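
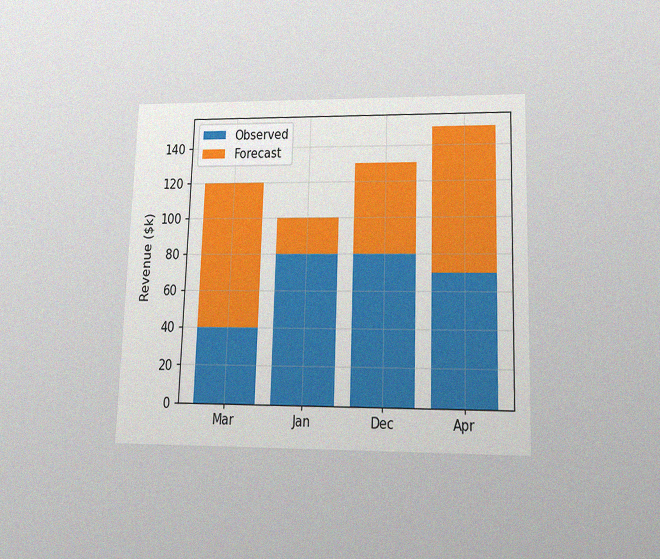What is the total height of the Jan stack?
The chart is viewed slightly from below, with some photo noise. The Jan stack's top reaches $100k on the y-axis.

$100k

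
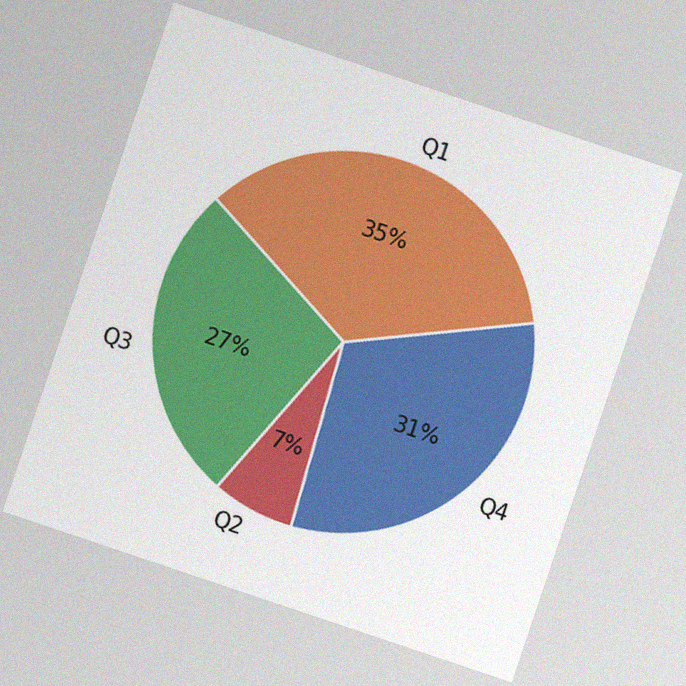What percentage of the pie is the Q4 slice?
The chart is tilted about 19° clockwise, with some photo noise. The Q4 slice takes up 31% of the pie.

31%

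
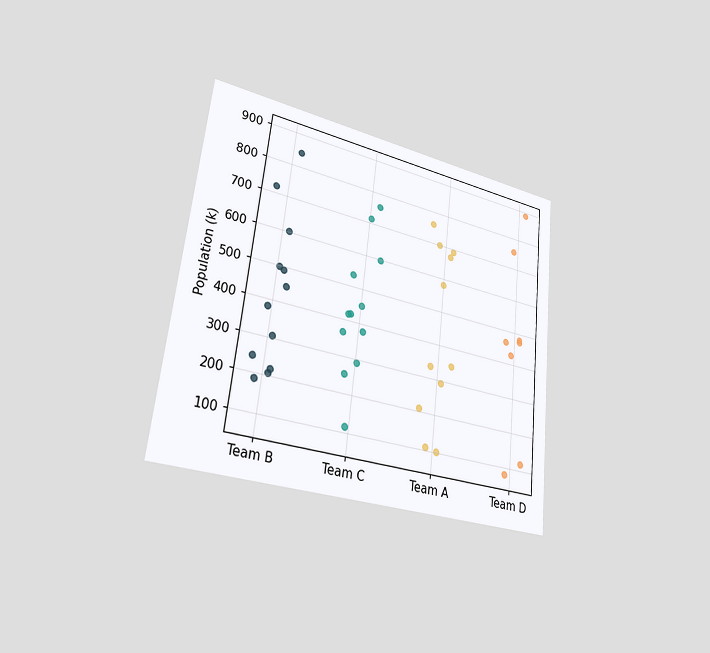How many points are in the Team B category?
12

The chart is tilted about 6° clockwise and viewed slightly from the left. Counting the markers in the Team B column gives 12.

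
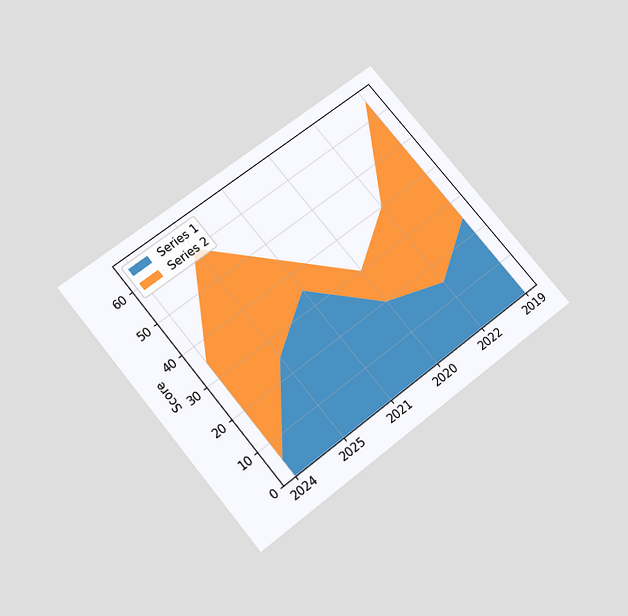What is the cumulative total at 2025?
60

The chart is tilted about 39° counter-clockwise and viewed slightly from below. The stacked total at 2025 reaches 60.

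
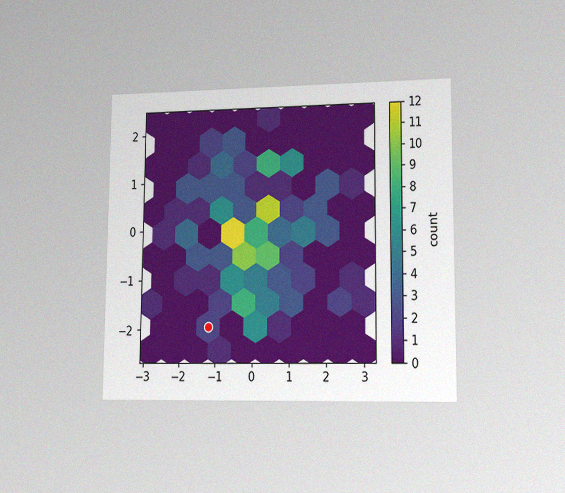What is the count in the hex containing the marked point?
The chart is viewed at a slight angle, with some photo noise. The marked hex reads 2 on the colorbar.

2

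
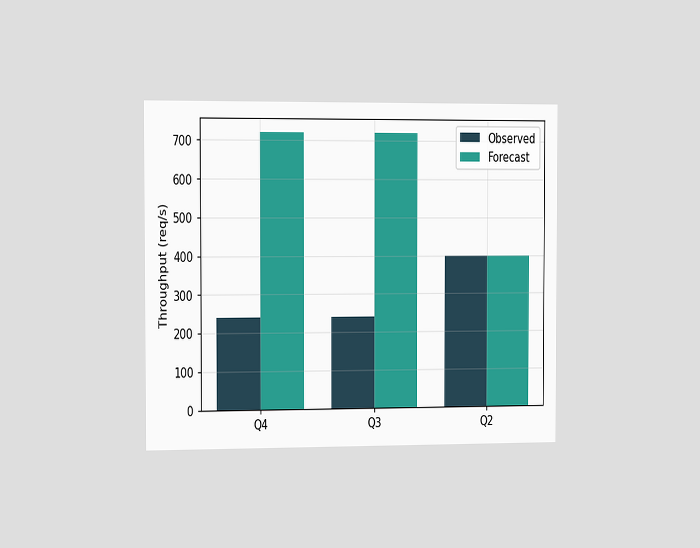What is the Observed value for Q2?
400req/s

The chart is viewed slightly from the left. The Observed bar at Q2 reaches 400req/s on the y-axis.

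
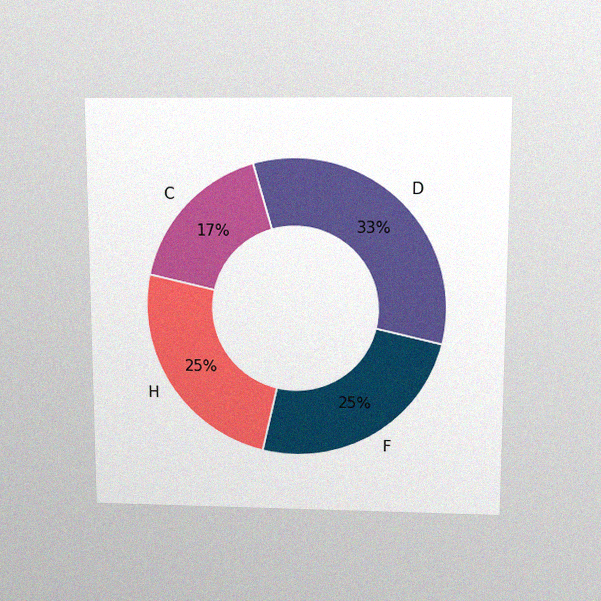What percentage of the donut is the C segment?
17%

The chart is viewed slightly from above, with some photo noise. The C segment takes up 17% of the ring.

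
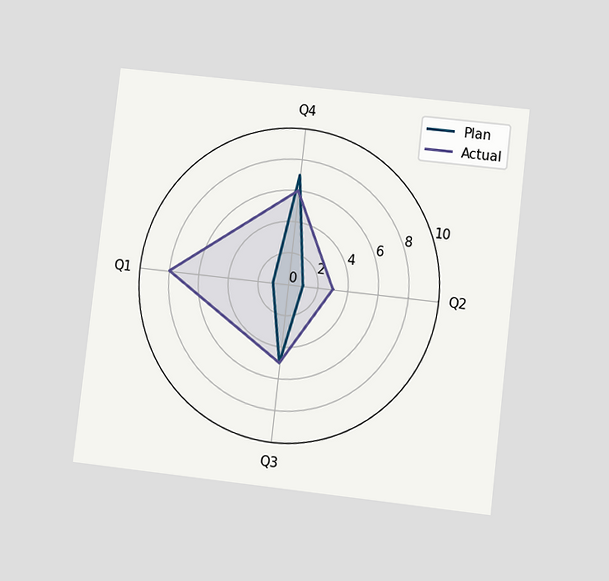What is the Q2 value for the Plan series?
The chart is tilted about 7° clockwise and viewed at a slight angle. On the Q2 axis, Plan reaches 1.

1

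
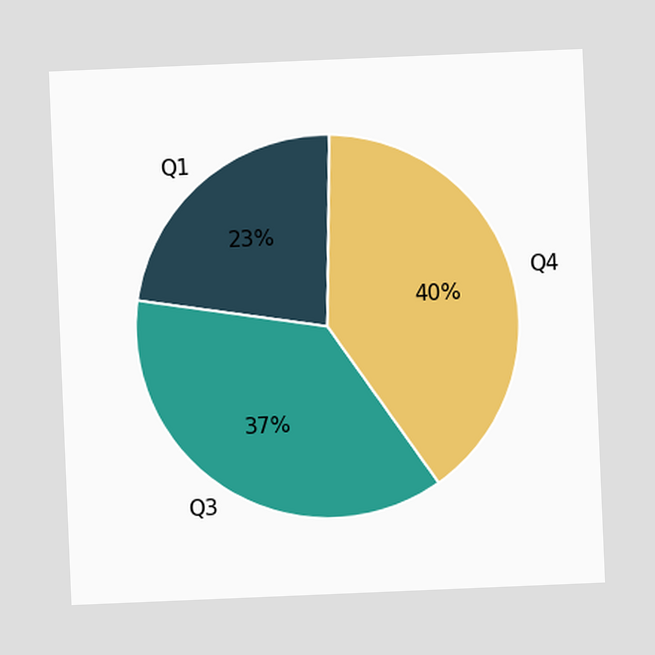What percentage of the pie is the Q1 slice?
23%

The chart is tilted about 2° counter-clockwise. The Q1 slice takes up 23% of the pie.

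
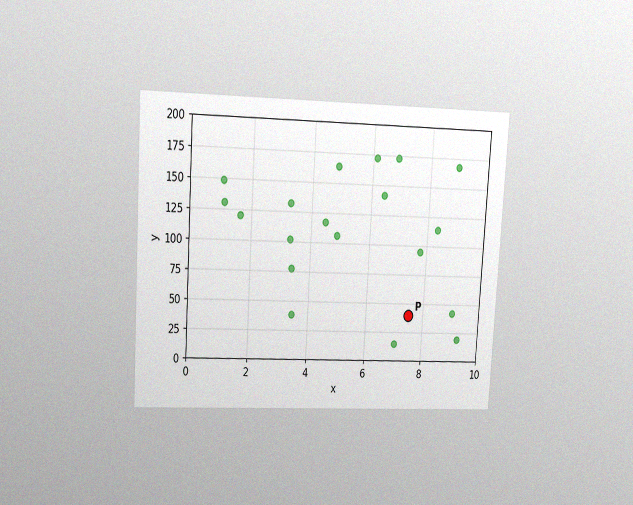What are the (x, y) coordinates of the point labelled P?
The chart is tilted about 3° clockwise and viewed at a slight angle, with some photo noise. Following the gridlines from P to each axis, P sits at (7.5, 40).

(7.5, 40)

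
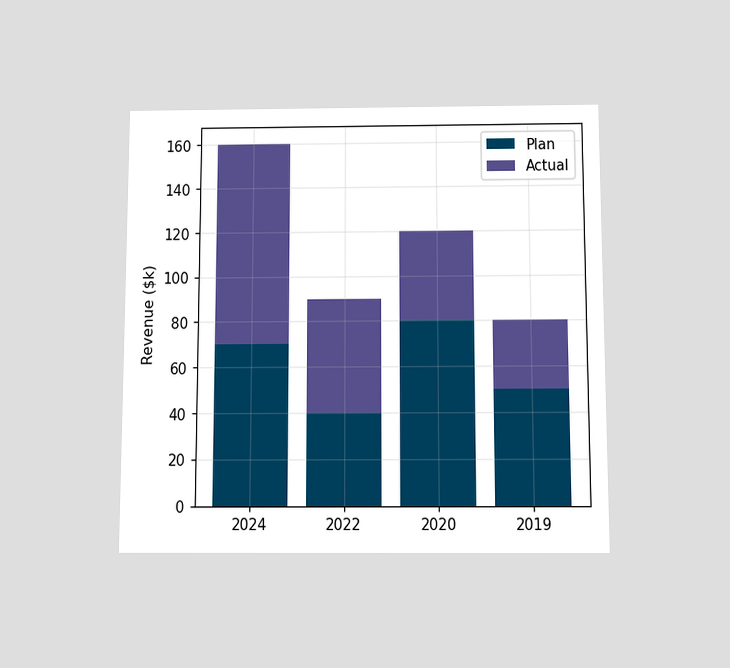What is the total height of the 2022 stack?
The chart is viewed slightly from below. The 2022 stack's top reaches $90k on the y-axis.

$90k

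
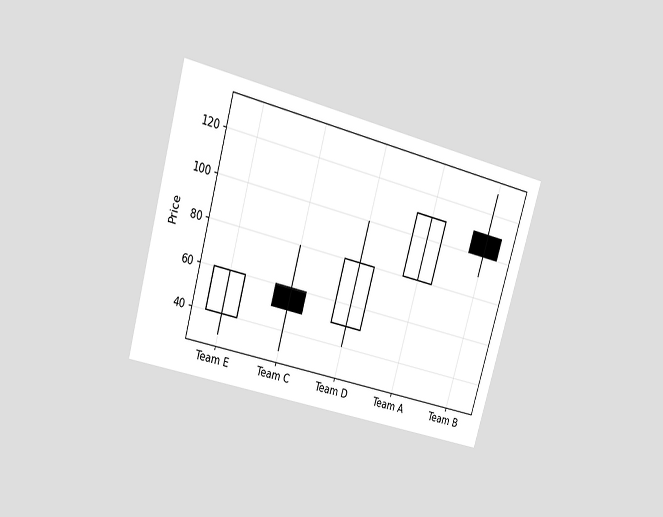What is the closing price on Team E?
60

The chart is tilted about 16° clockwise and viewed at a slight angle. The Team E candle closes at 60.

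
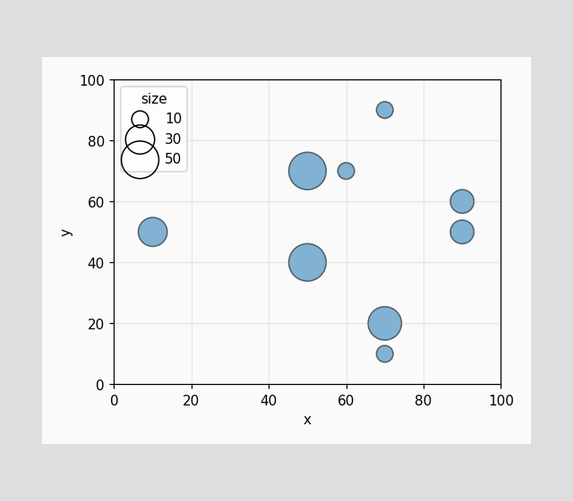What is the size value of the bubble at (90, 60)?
Matching the bubble at (90, 60) against the size legend gives 20.

20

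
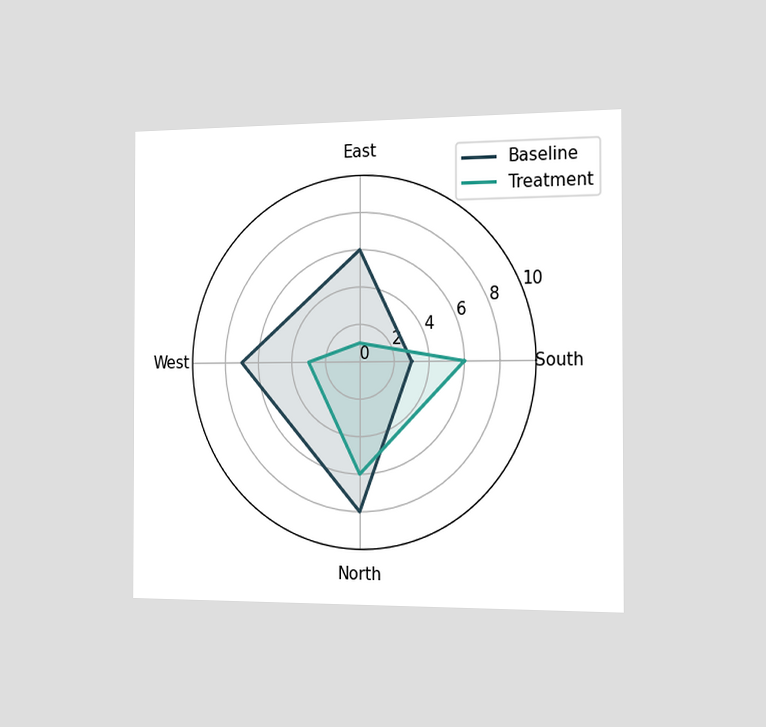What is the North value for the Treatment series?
The chart is viewed slightly from the right. On the North axis, Treatment reaches 6.

6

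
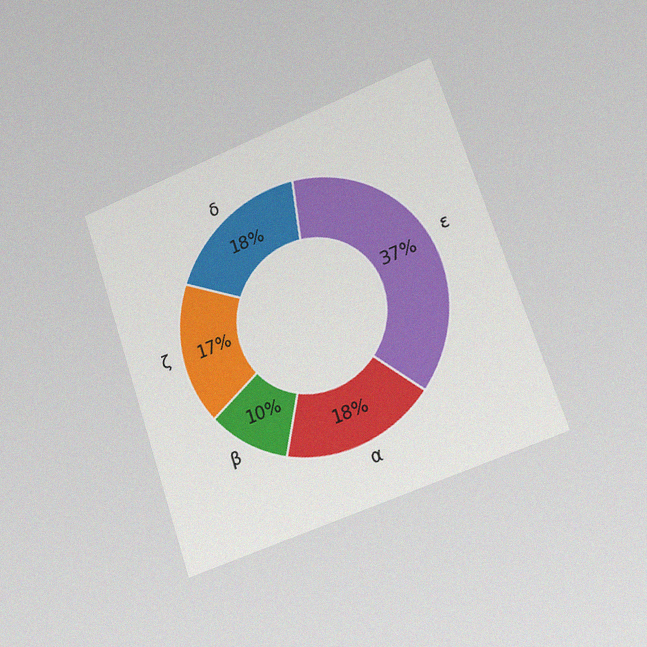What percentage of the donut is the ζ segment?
The chart is tilted about 18° counter-clockwise and viewed slightly from the right, with some photo noise. The ζ segment takes up 17% of the ring.

17%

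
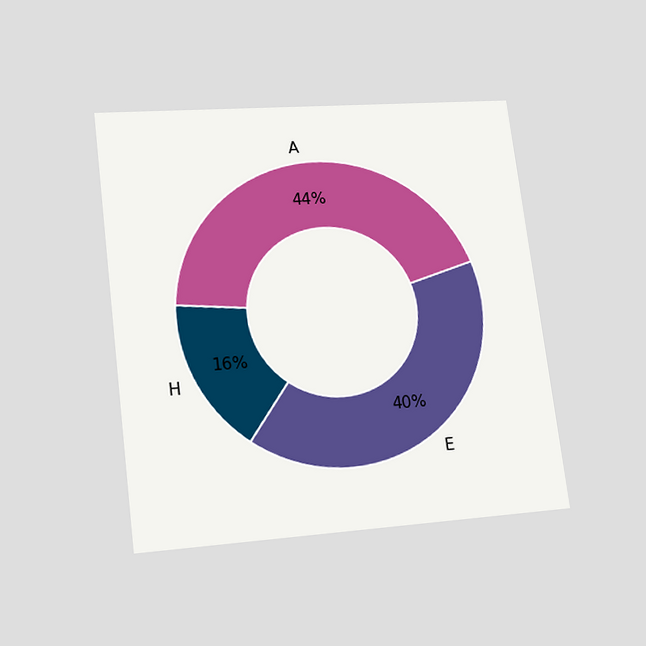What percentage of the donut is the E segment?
The chart is tilted about 7° counter-clockwise and viewed at a slight angle. The E segment takes up 40% of the ring.

40%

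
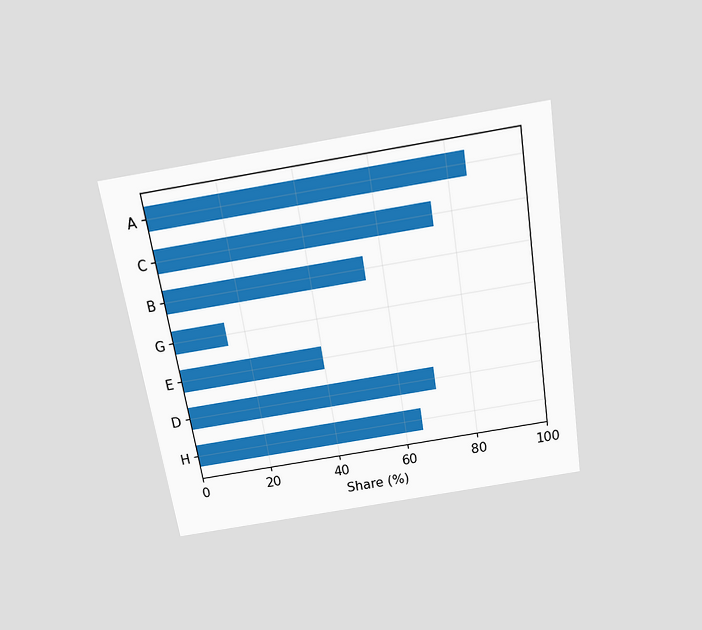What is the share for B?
55%

The chart is tilted about 9° counter-clockwise and viewed slightly from above. Reading along the chart's x-axis, the B bar reaches 55%.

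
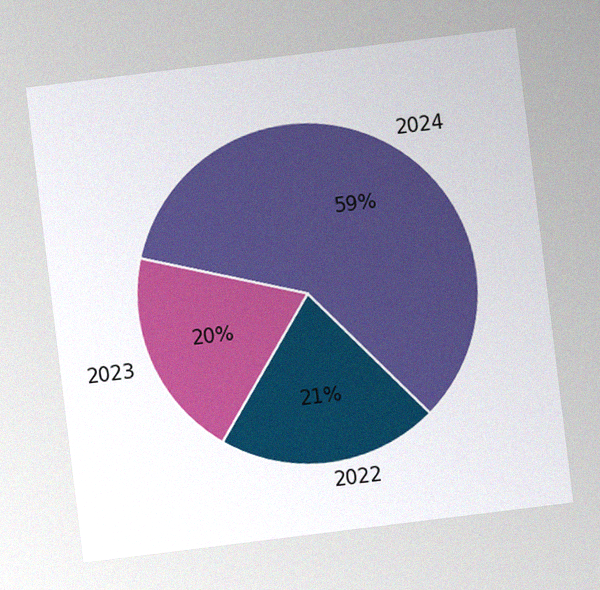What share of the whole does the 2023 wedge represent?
The chart is tilted about 7° counter-clockwise, with some photo noise. The 2023 slice takes up 20% of the pie.

20%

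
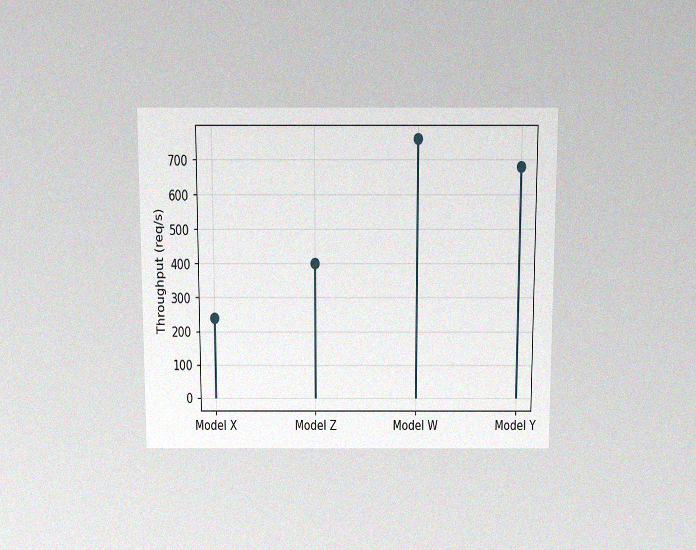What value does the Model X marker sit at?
240req/s

The chart is viewed slightly from above, with some photo noise. The Model X marker sits at 240req/s.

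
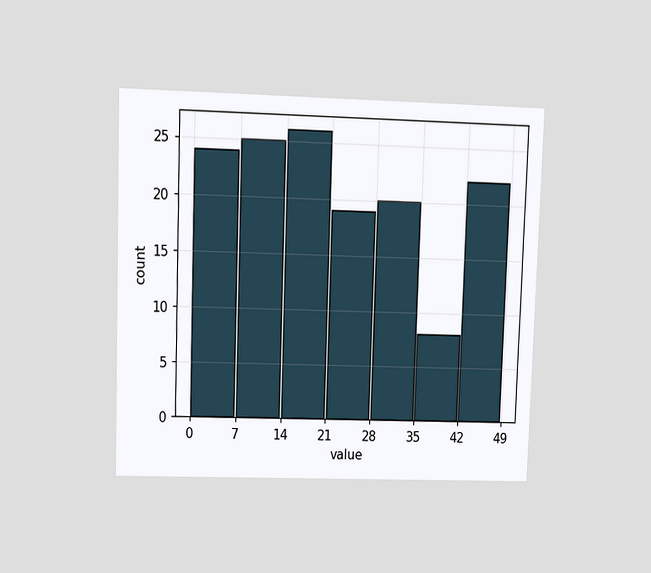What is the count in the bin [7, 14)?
The chart is viewed at a slight angle. The [7, 14) bin has height 25.

25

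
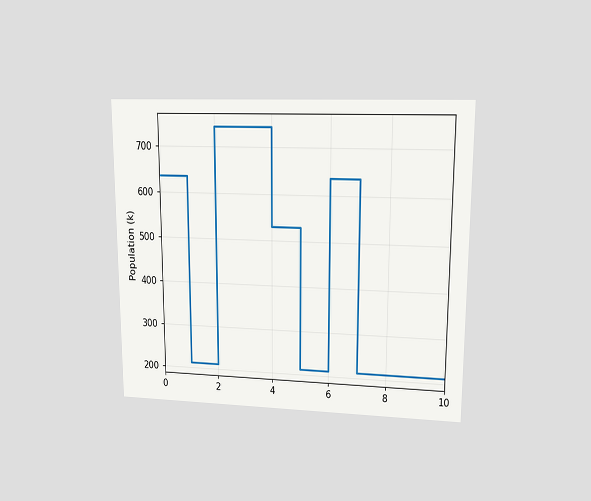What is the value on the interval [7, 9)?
The chart is viewed at a slight angle. On [7, 9) the step sits at 212k.

212k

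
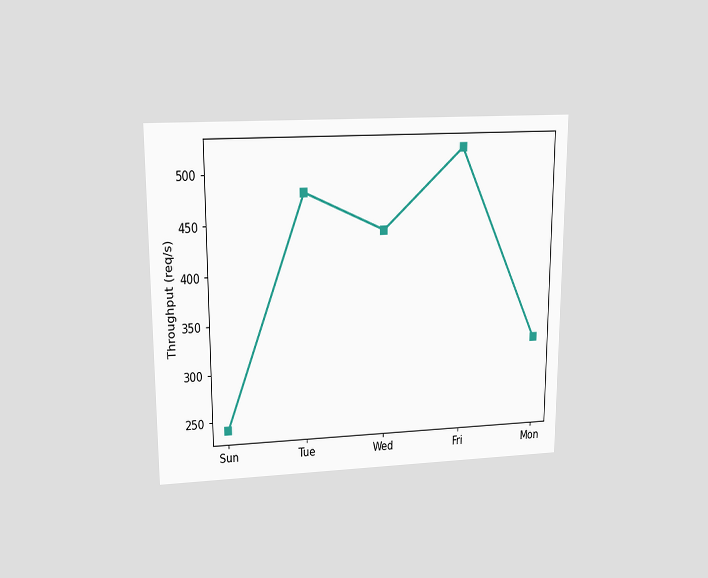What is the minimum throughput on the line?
The chart is viewed slightly from above. The lowest point is at Sun, and reading across to the y-axis gives 240req/s.

240req/s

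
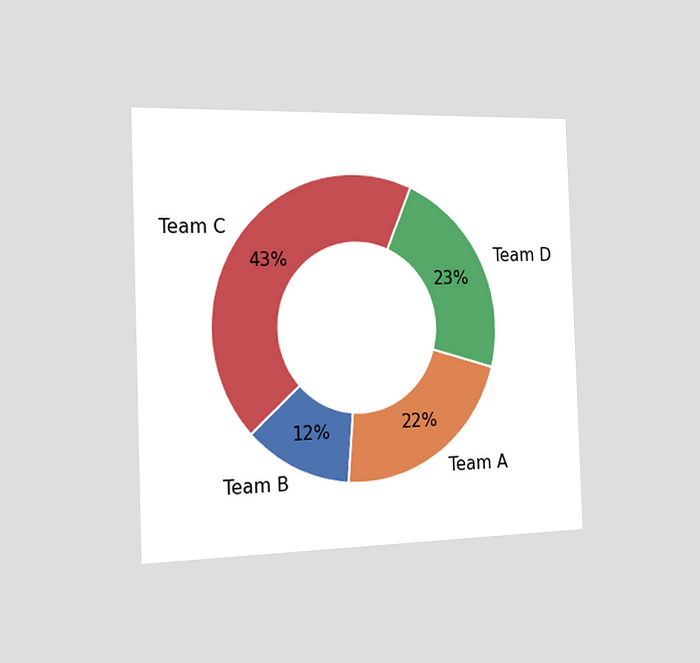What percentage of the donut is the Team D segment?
23%

The chart is tilted about 2° counter-clockwise and viewed slightly from the left. The Team D segment takes up 23% of the ring.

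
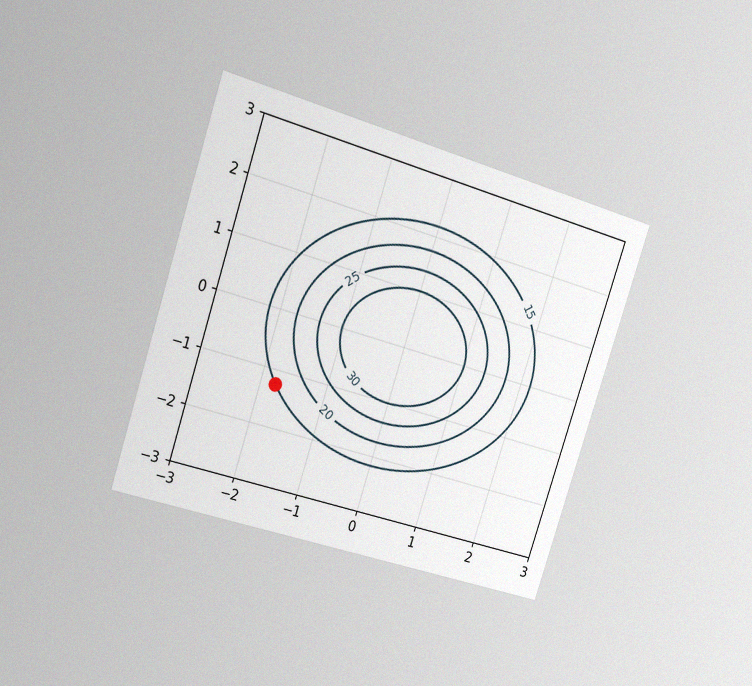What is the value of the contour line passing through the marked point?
15

The chart is tilted about 18° clockwise and viewed slightly from the left, with some photo noise. The marked point sits on the contour labelled 15.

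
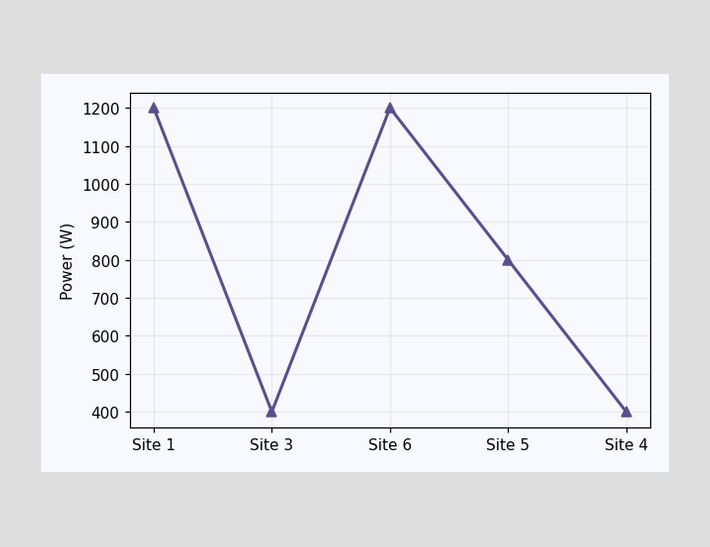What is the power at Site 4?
400W

At Site 4, the line is at 400W.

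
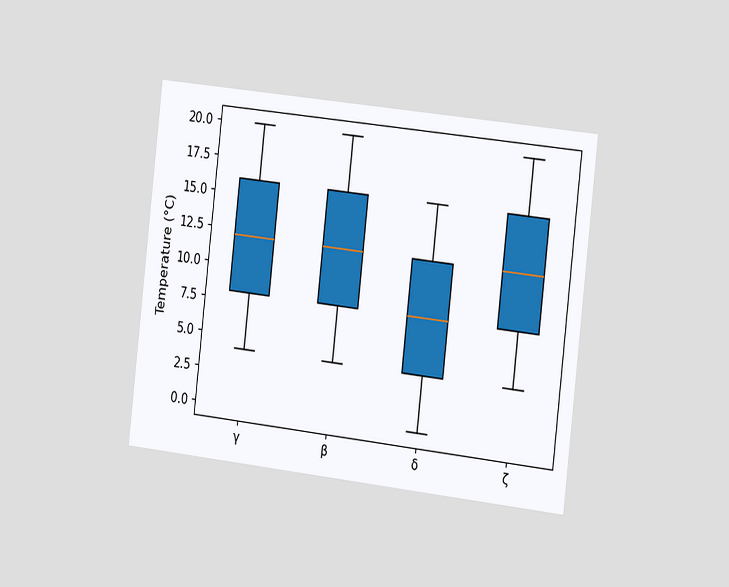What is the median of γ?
The chart is tilted about 7° clockwise and viewed slightly from the right. The median line in the γ box sits at 12°C.

12°C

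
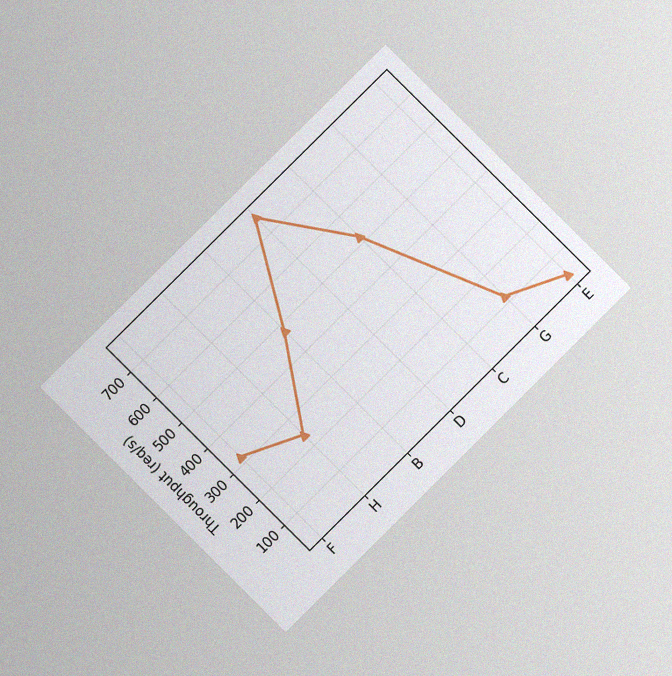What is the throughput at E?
40req/s

The chart is tilted about 45° counter-clockwise and viewed at a slight angle, with some photo noise. At E, the line is at 40req/s.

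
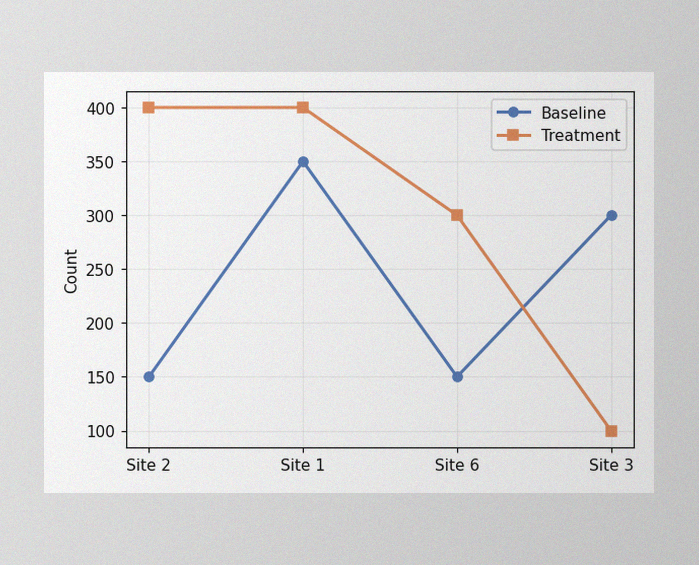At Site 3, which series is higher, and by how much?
The image has some photo noise and uneven lighting. At Site 3, Baseline sits above the other line by 200.

Baseline, by 200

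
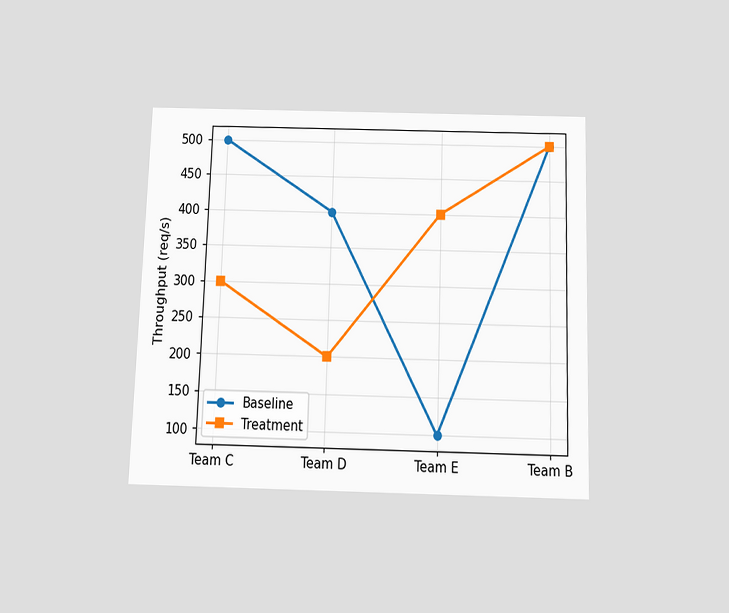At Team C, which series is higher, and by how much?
The chart is viewed slightly from below. At Team C, Baseline sits above the other line by 200req/s.

Baseline, by 200req/s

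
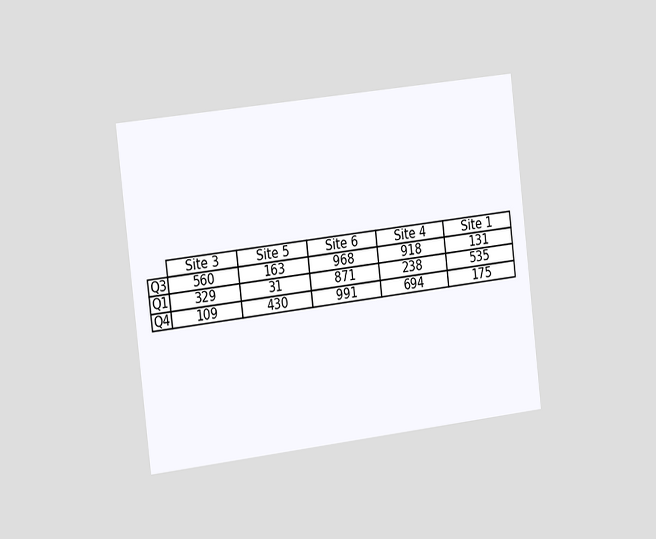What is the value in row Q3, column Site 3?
560

The chart is tilted about 7° counter-clockwise and viewed slightly from the left. The (Q3, Site 3) cell reads 560.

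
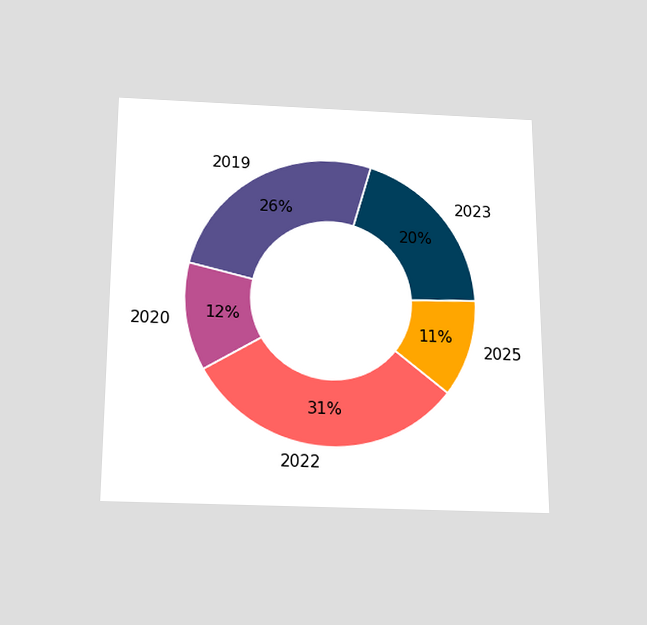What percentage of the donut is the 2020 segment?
12%

The chart is viewed slightly from below. The 2020 segment takes up 12% of the ring.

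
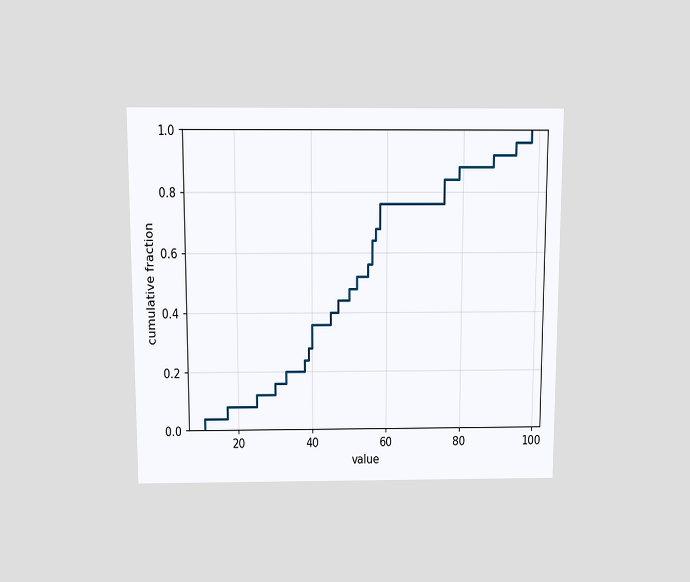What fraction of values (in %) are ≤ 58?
The chart is viewed slightly from above. At x=58 the ECDF step is at 76%.

76%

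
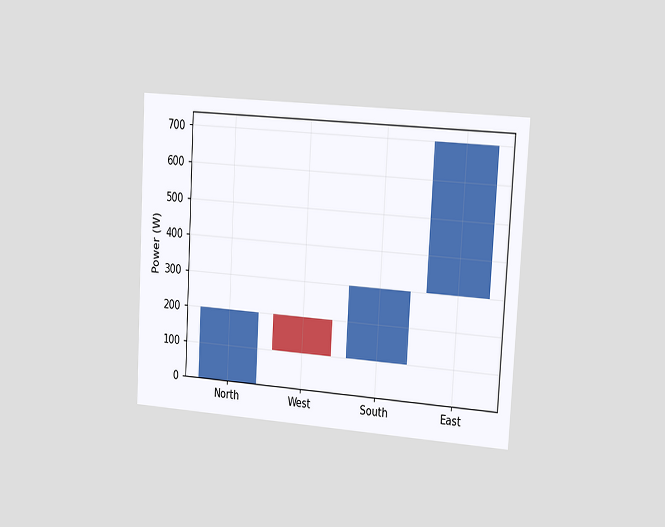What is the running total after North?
The chart is tilted about 3° clockwise and viewed slightly from the right. After North the running total reaches 200W.

200W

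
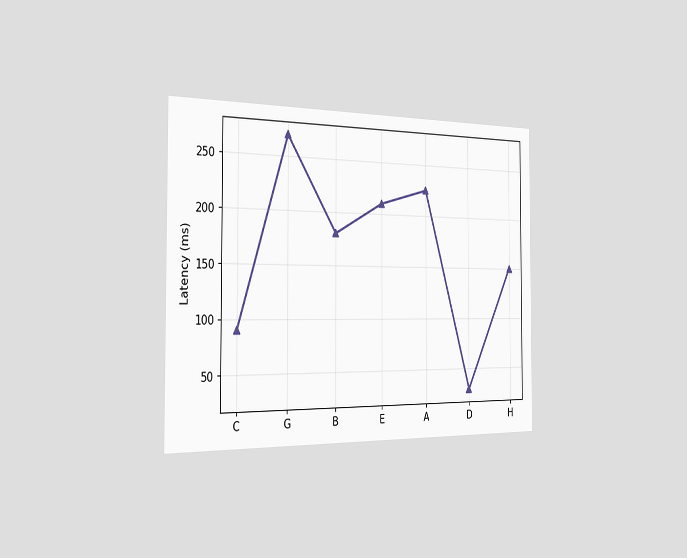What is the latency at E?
The chart is viewed slightly from the left. At E, the line is at 210ms.

210ms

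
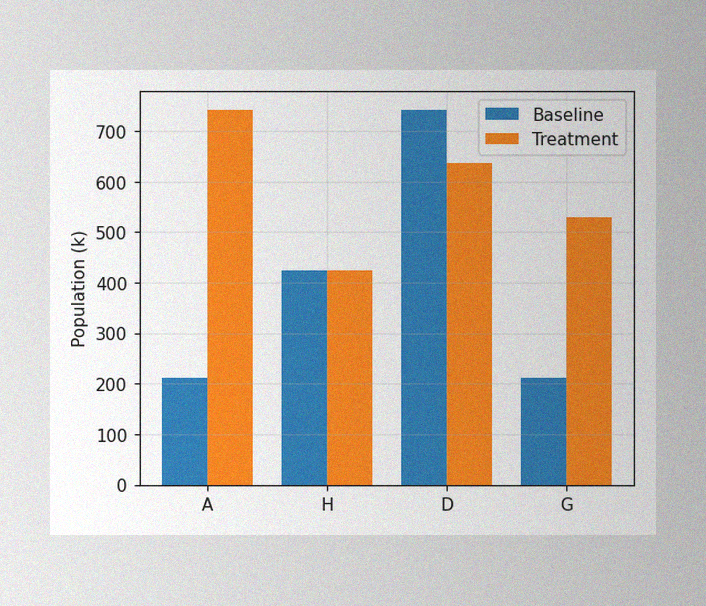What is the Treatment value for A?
The image has some photo noise and uneven lighting. The Treatment bar at A reaches 742k on the y-axis.

742k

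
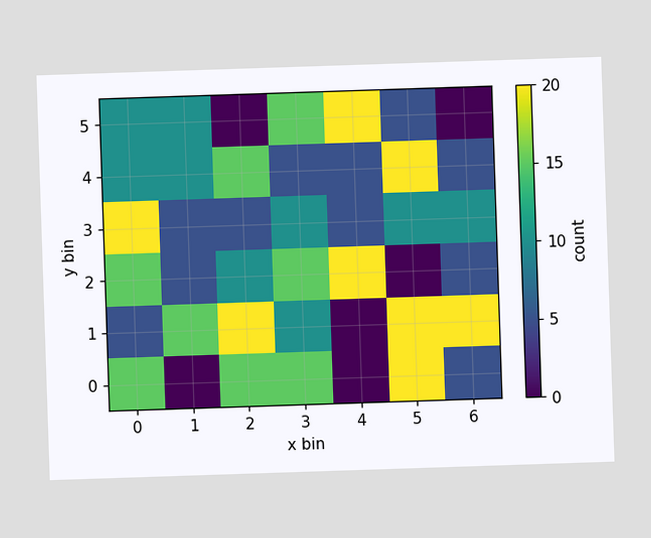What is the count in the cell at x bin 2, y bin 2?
10

Matching the cell (2, 2) against the colorbar gives 10.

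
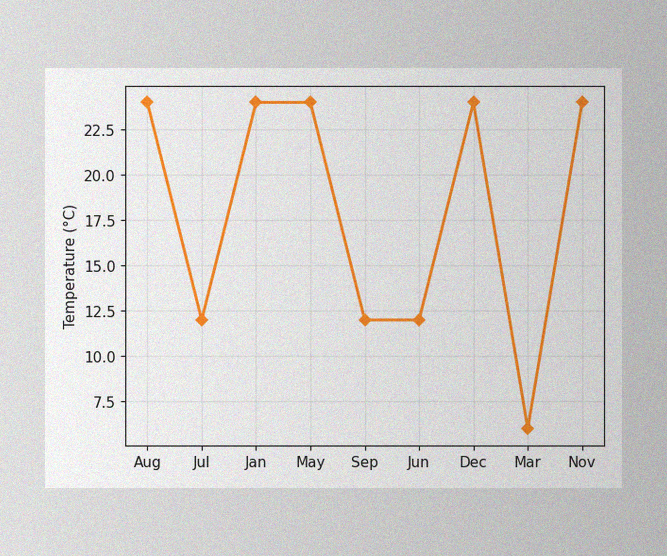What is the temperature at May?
The image has some photo noise and uneven lighting. At May, the line is at 24°C.

24°C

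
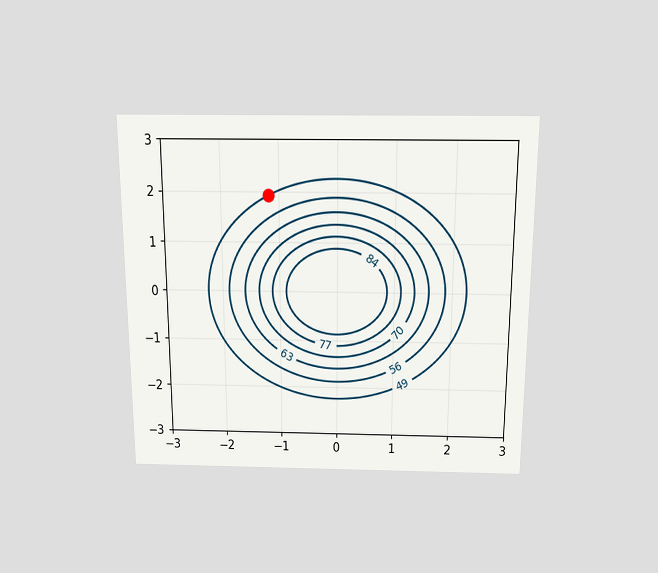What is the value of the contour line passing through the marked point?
The chart is viewed slightly from above. The marked point sits on the contour labelled 49.

49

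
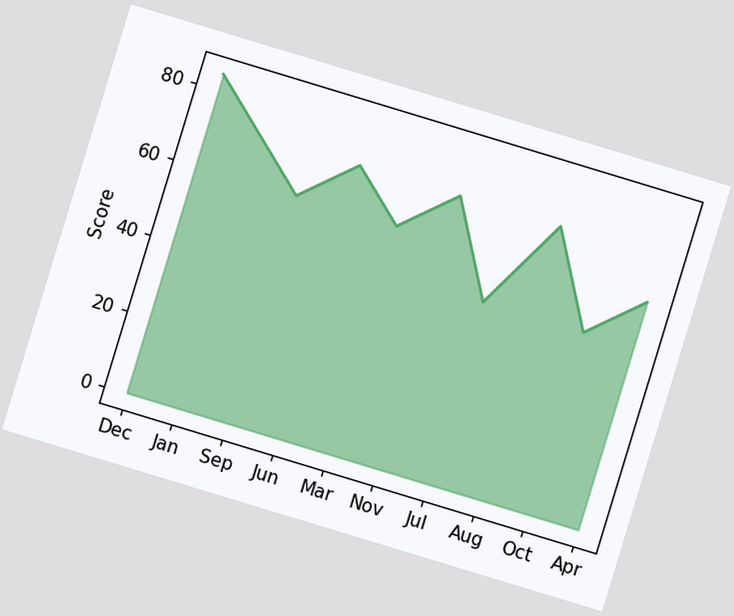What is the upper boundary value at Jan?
72

The chart is tilted about 17° clockwise. At Jan the upper boundary is at 72.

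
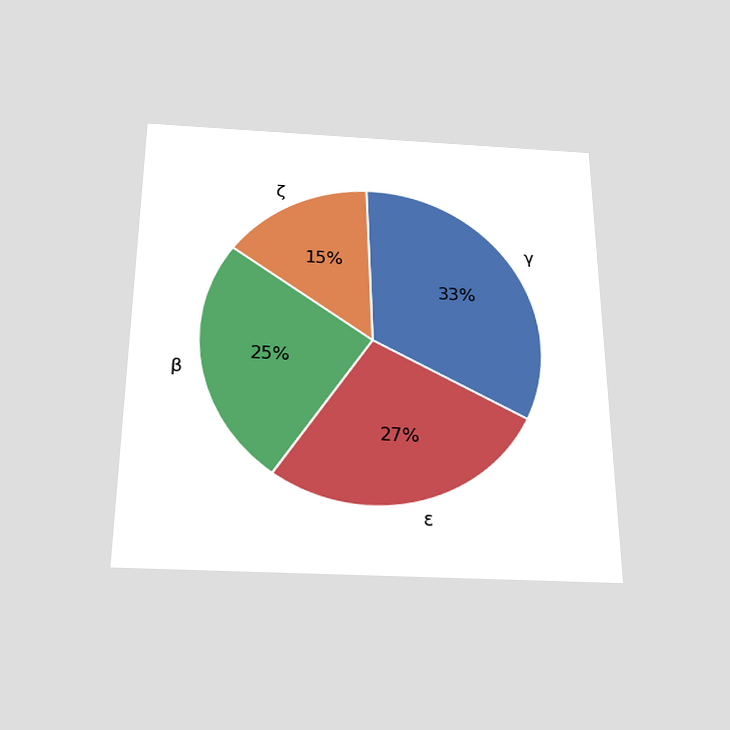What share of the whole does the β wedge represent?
25%

The chart is viewed slightly from below. The β slice takes up 25% of the pie.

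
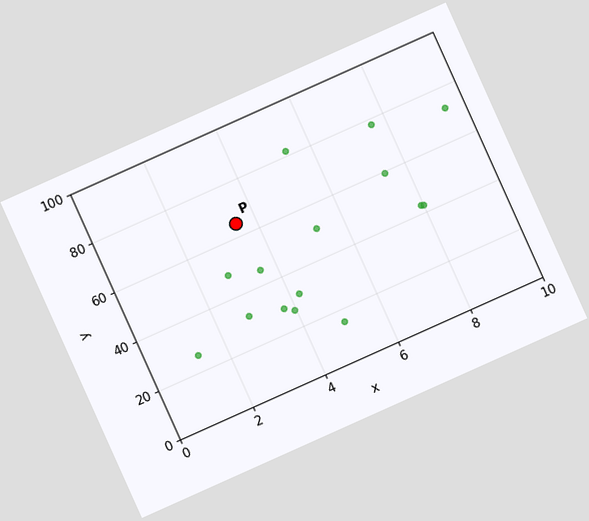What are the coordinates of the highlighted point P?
(3.5, 65)

The chart is tilted about 24° counter-clockwise. Following the gridlines from P to each axis, P sits at (3.5, 65).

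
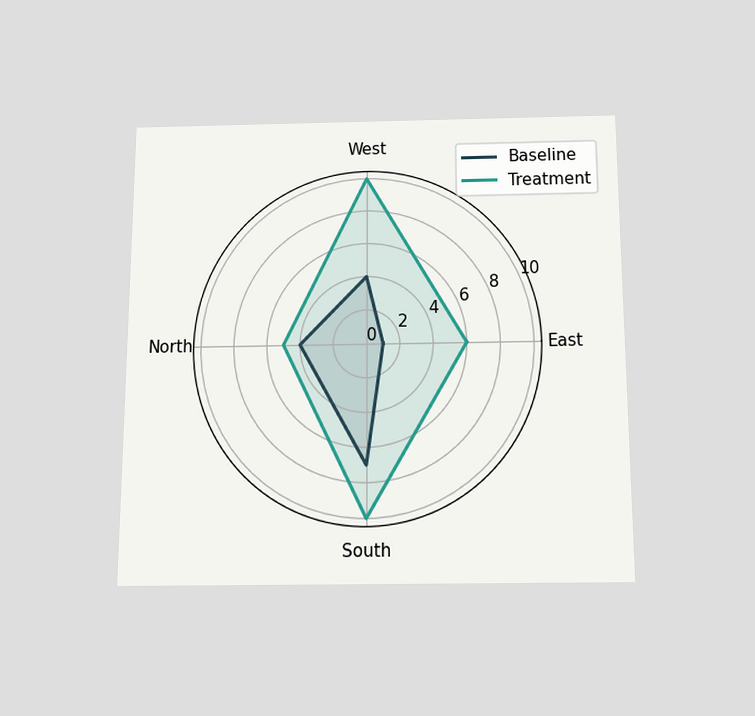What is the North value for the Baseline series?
4

The chart is viewed slightly from below. On the North axis, Baseline reaches 4.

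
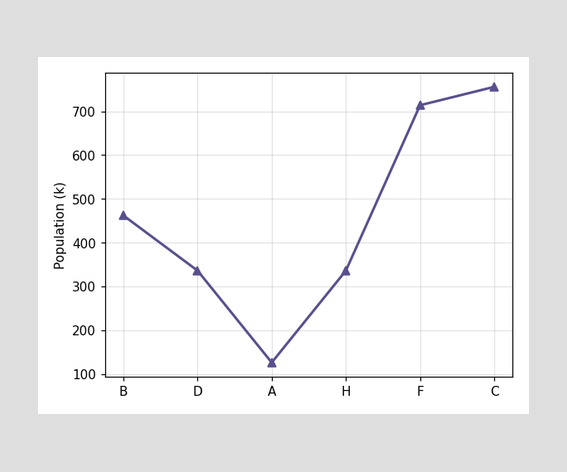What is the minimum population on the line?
126k

The lowest point is at A, and reading across to the y-axis gives 126k.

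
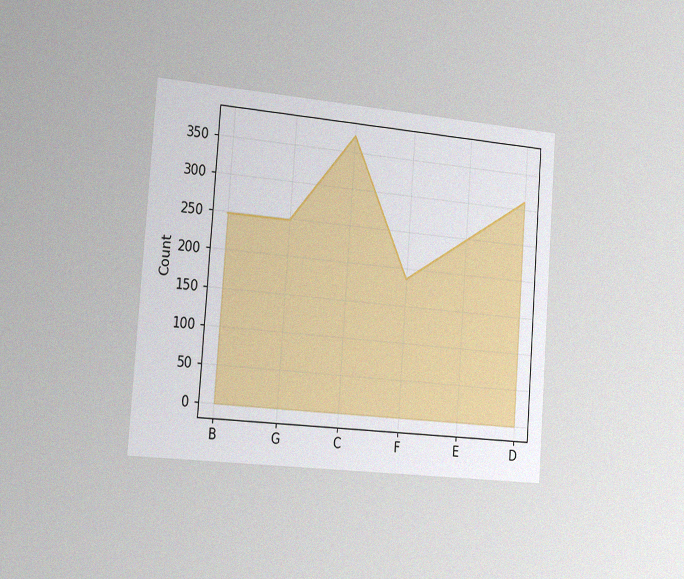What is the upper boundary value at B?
The chart is tilted about 4° clockwise and viewed slightly from the left, with some photo noise. At B the upper boundary is at 248.

248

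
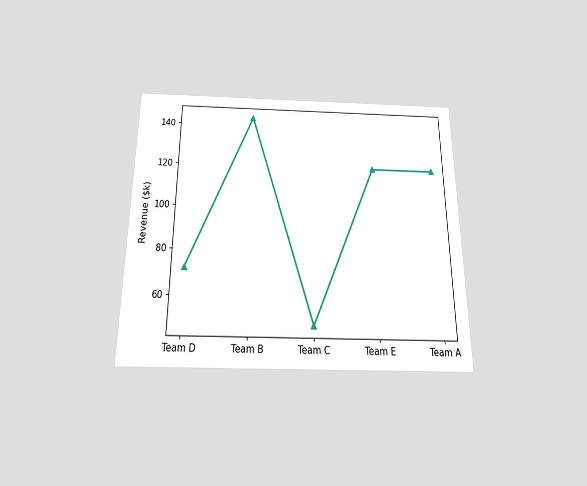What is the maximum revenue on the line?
The chart is viewed slightly from below. The highest point is at Team B, and reading across to the y-axis gives $144k.

$144k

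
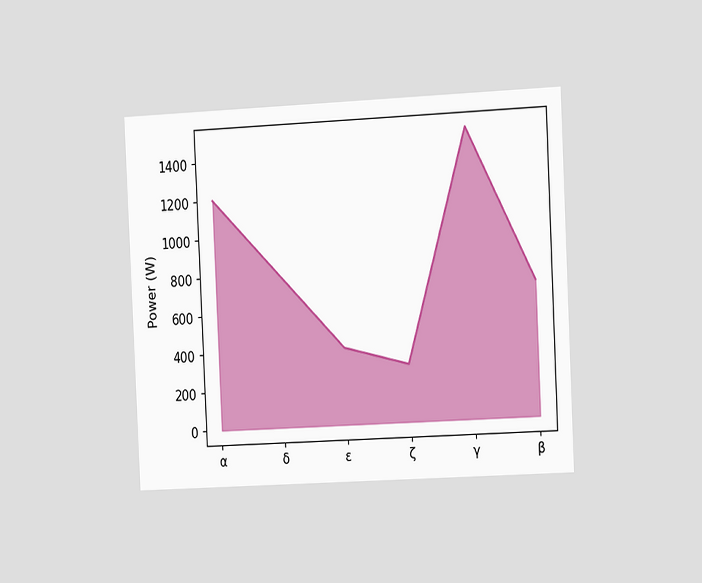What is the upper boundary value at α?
1200W

The chart is tilted about 3° counter-clockwise and viewed at a slight angle. At α the upper boundary is at 1200W.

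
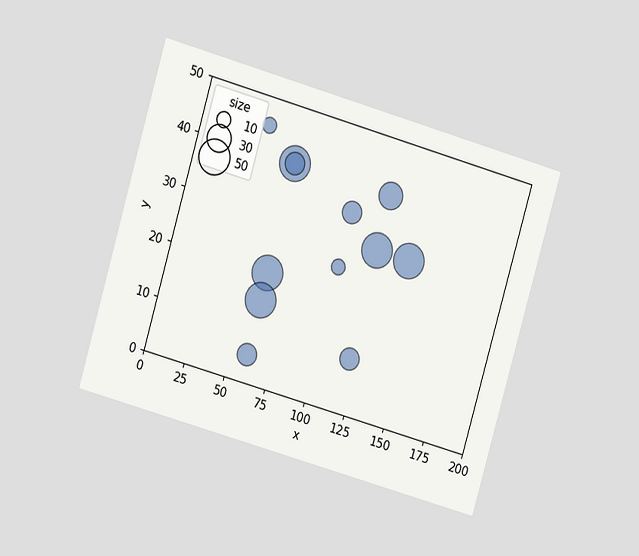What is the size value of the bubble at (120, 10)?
20

The chart is tilted about 16° clockwise and viewed at a slight angle. Matching the bubble at (120, 10) against the size legend gives 20.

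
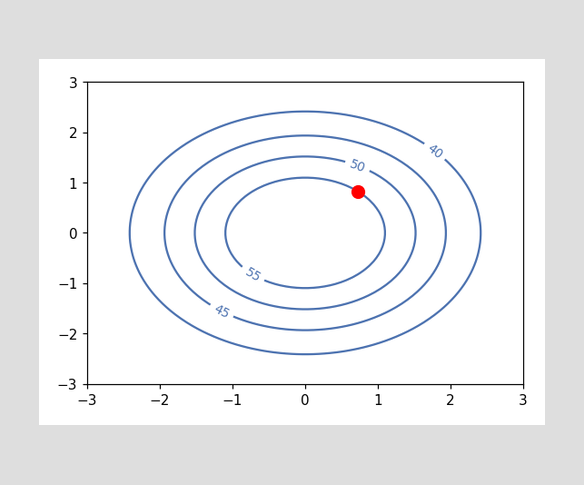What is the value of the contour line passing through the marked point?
The marked point sits on the contour labelled 55.

55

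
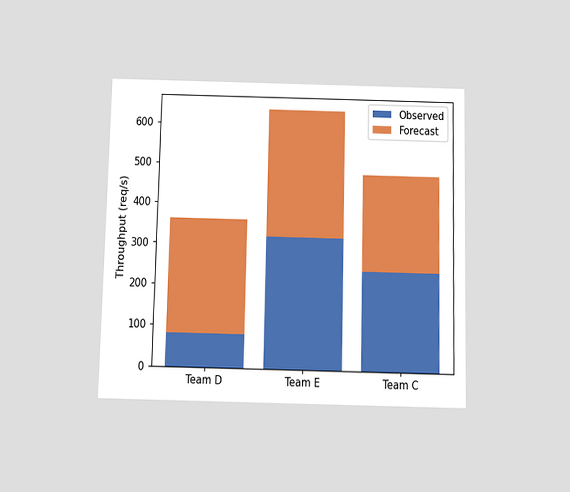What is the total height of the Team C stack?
480req/s

The chart is viewed slightly from below. The Team C stack's top reaches 480req/s on the y-axis.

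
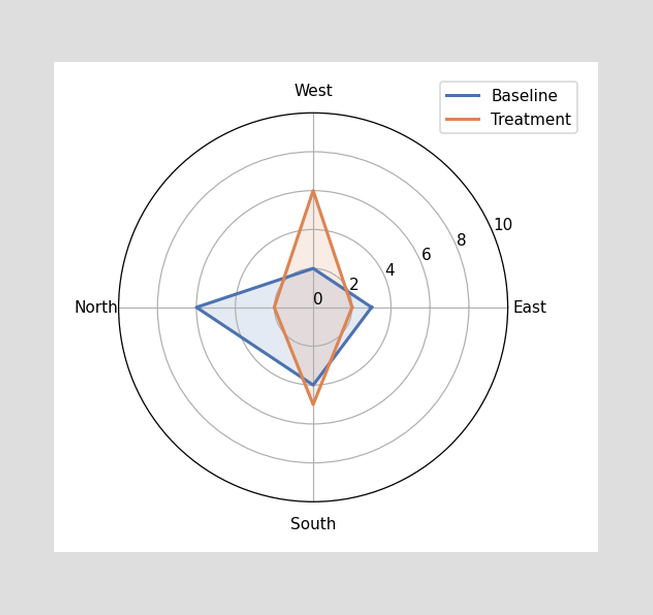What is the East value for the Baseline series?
On the East axis, Baseline reaches 3.

3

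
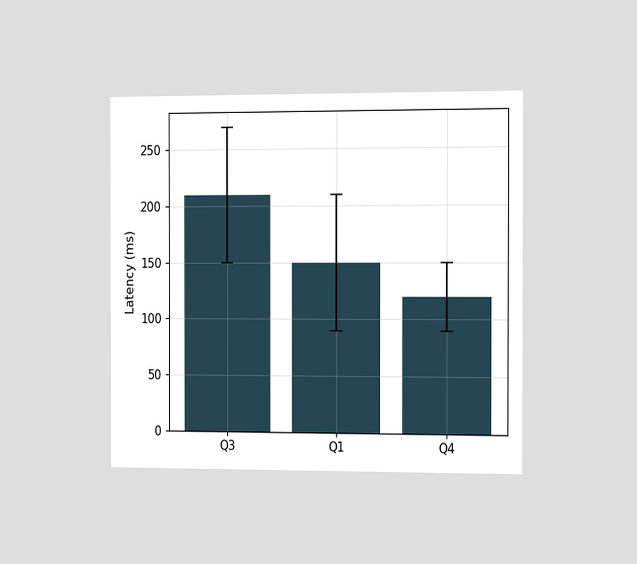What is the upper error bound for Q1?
The chart is viewed slightly from the right. The Q1 bar's upper whisker reaches 210ms.

210ms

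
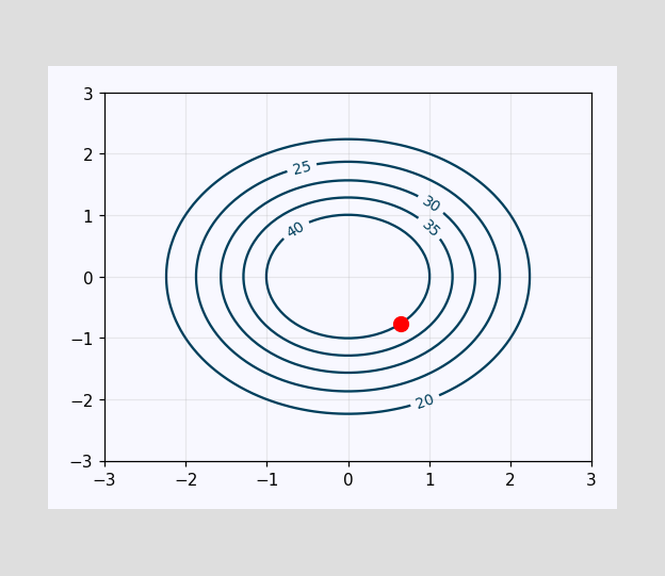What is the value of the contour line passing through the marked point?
The marked point sits on the contour labelled 40.

40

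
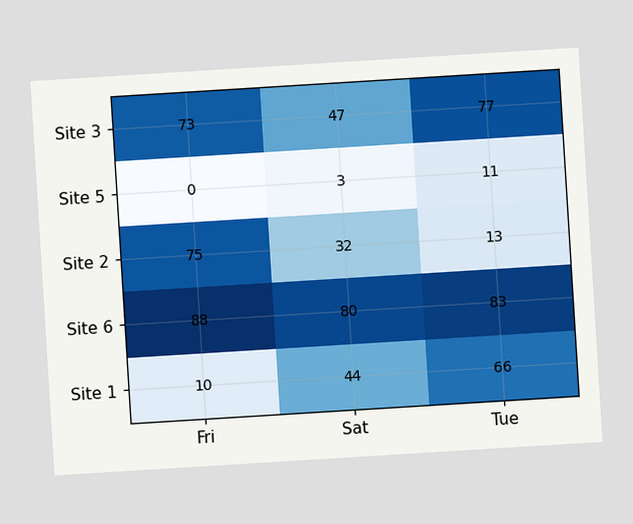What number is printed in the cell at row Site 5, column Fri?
0

The chart is tilted about 4° counter-clockwise. The (Site 5, Fri) cell reads 0.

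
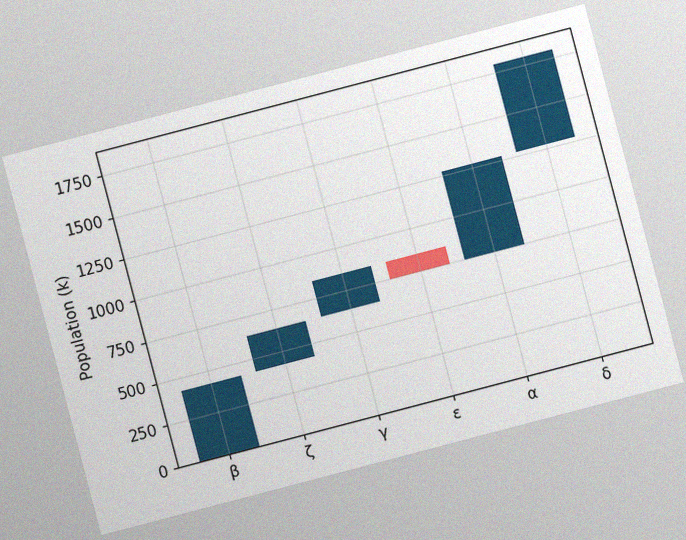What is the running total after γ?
848k

The chart is tilted about 15° counter-clockwise, with some photo noise. After γ the running total reaches 848k.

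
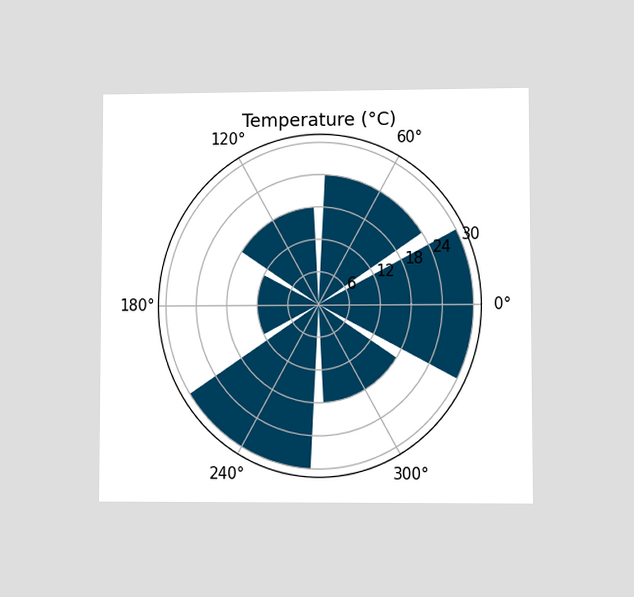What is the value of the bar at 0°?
The chart is viewed at a slight angle. The bar at 0° reaches 30°C on the radial axis.

30°C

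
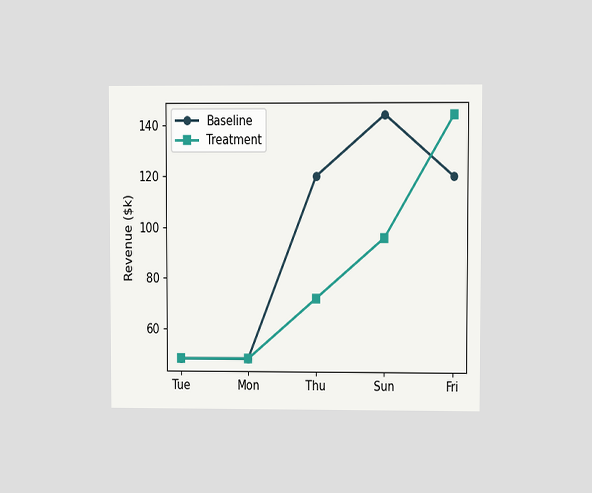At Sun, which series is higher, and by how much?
The chart is viewed at a slight angle. At Sun, Baseline sits above the other line by $48k.

Baseline, by $48k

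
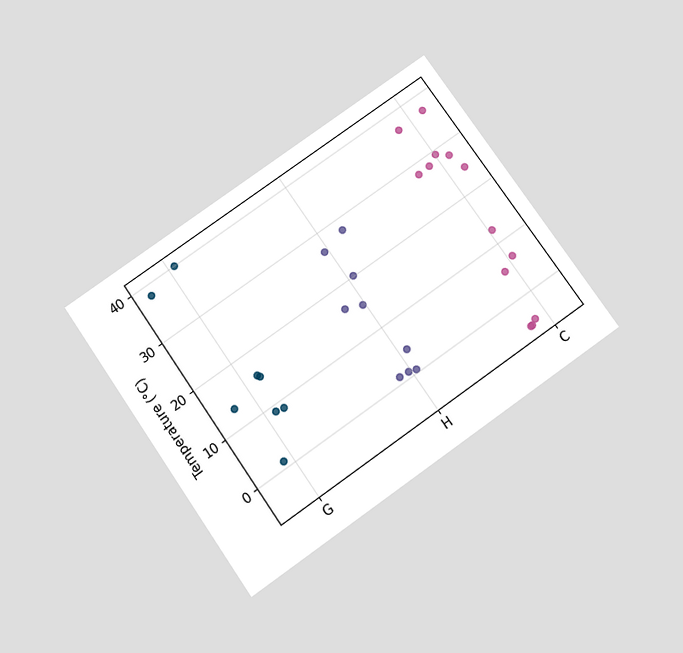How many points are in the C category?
13

The chart is tilted about 35° counter-clockwise and viewed slightly from below. Counting the markers in the C column gives 13.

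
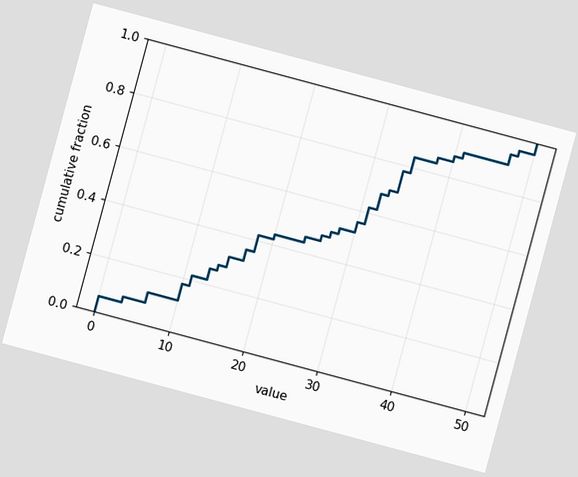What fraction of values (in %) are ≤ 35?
The chart is tilted about 15° clockwise. At x=35 the ECDF step is at 84%.

84%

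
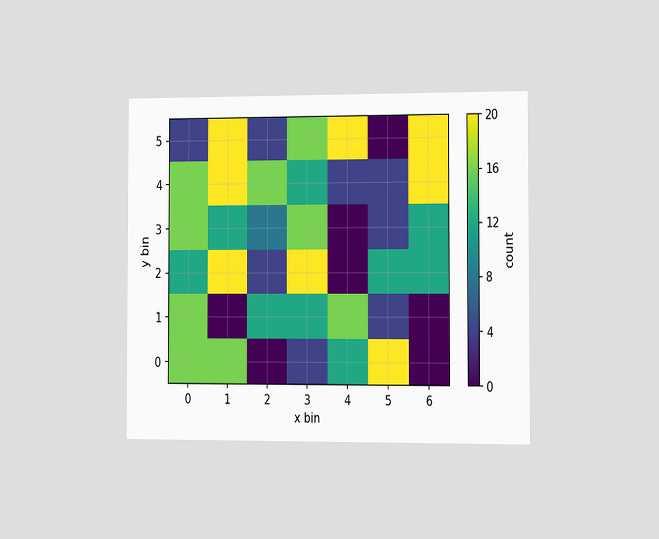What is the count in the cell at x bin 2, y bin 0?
0

The chart is viewed slightly from the right. Matching the cell (2, 0) against the colorbar gives 0.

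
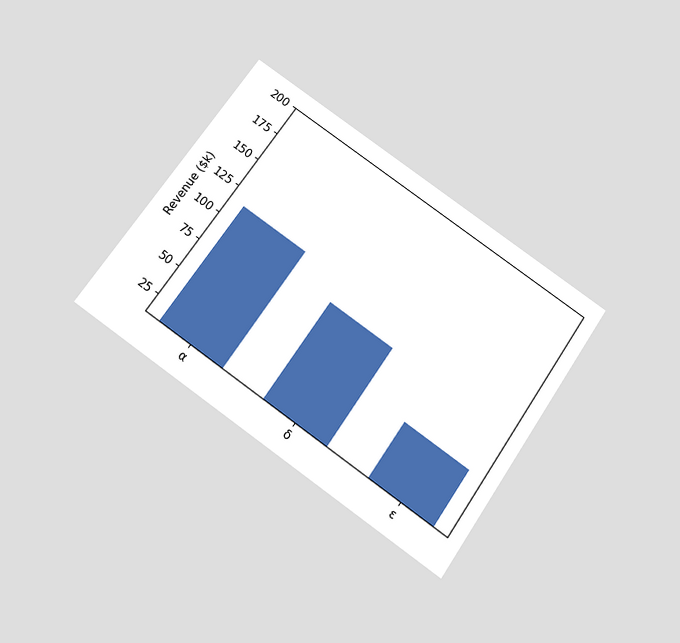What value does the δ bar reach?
$95k

The chart is tilted about 35° clockwise and viewed slightly from below. Reading along the chart's y-axis, the δ bar reaches $95k.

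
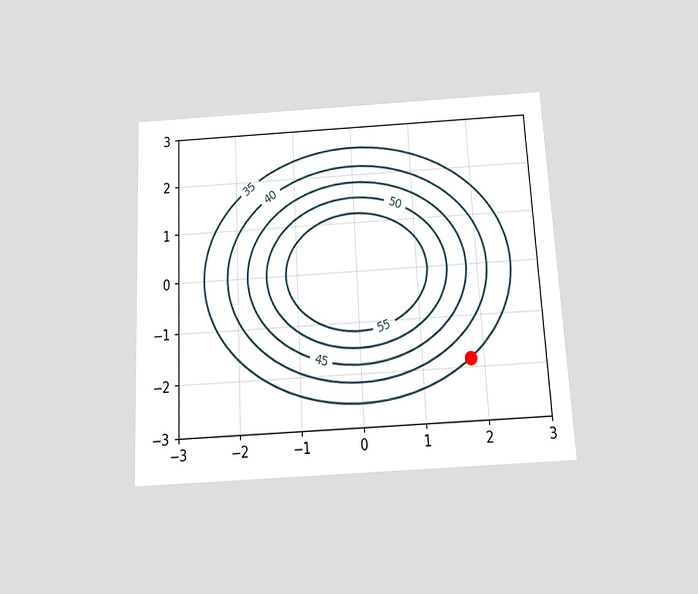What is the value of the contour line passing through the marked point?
35

The chart is tilted about 3° counter-clockwise and viewed slightly from below. The marked point sits on the contour labelled 35.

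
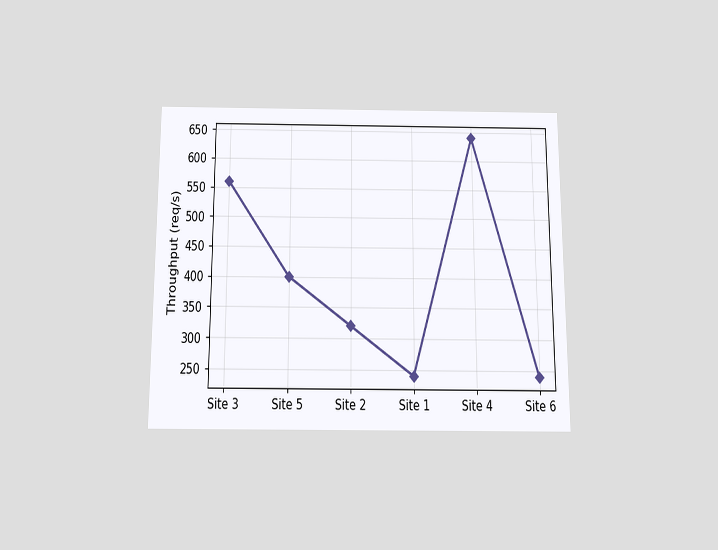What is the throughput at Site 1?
The chart is viewed slightly from below. At Site 1, the line is at 240req/s.

240req/s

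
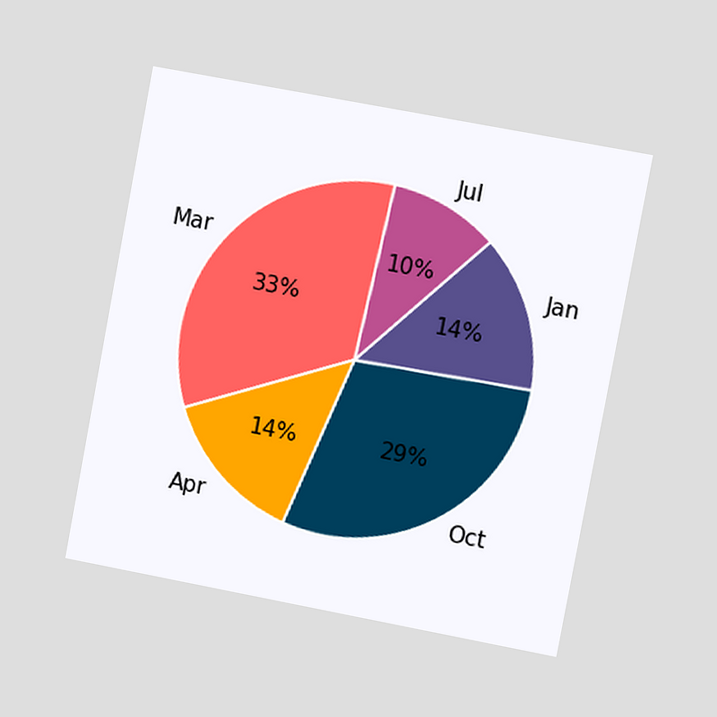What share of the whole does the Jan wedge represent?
14%

The chart is tilted about 11° clockwise and viewed slightly from the right. The Jan slice takes up 14% of the pie.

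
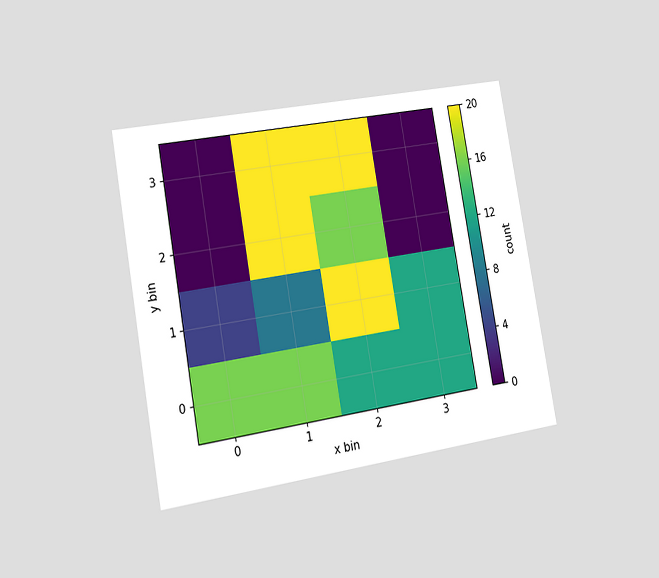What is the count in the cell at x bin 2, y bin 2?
The chart is tilted about 10° counter-clockwise and viewed slightly from the left. Matching the cell (2, 2) against the colorbar gives 16.

16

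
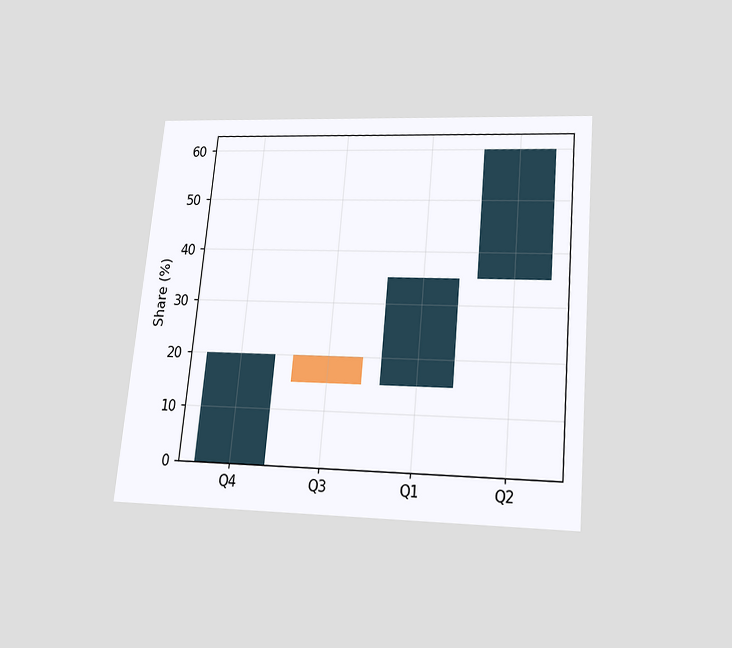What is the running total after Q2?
60%

The chart is tilted about 5° clockwise and viewed slightly from below. After Q2 the running total reaches 60%.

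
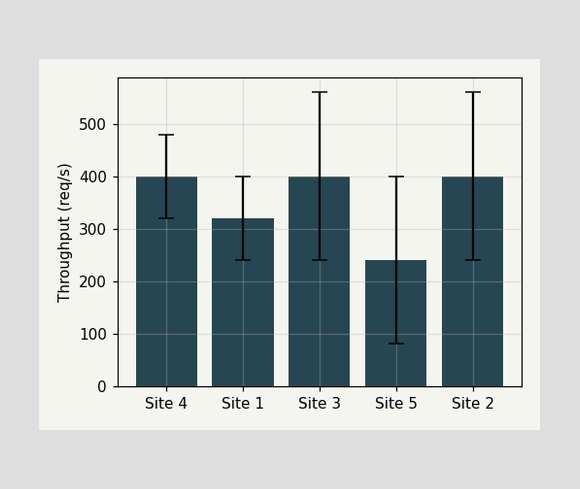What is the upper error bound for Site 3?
560req/s

The Site 3 bar's upper whisker reaches 560req/s.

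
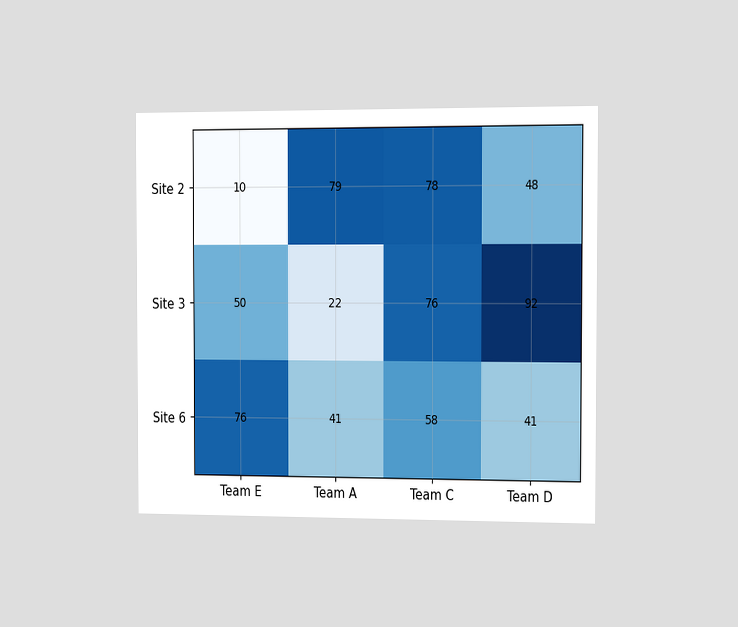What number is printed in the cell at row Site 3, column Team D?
92

The chart is viewed slightly from the right. The (Site 3, Team D) cell reads 92.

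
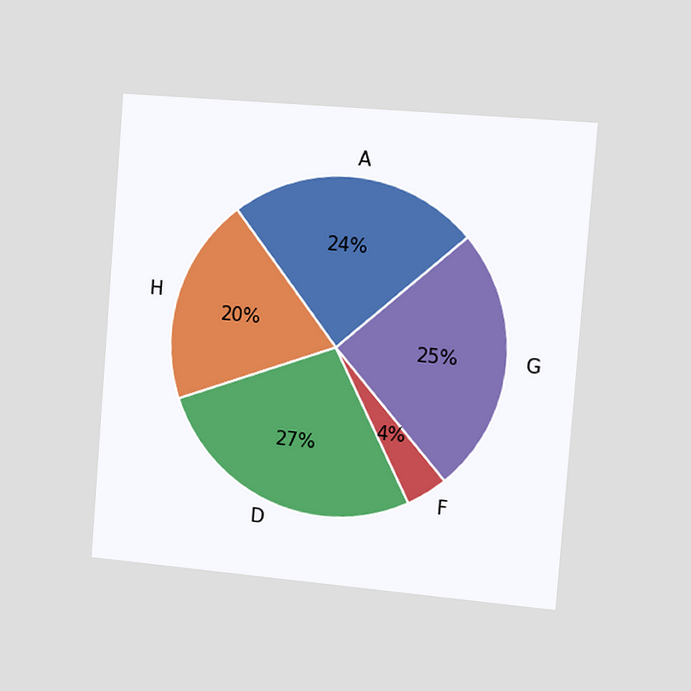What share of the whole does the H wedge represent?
20%

The chart is tilted about 4° clockwise and viewed slightly from the right. The H slice takes up 20% of the pie.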